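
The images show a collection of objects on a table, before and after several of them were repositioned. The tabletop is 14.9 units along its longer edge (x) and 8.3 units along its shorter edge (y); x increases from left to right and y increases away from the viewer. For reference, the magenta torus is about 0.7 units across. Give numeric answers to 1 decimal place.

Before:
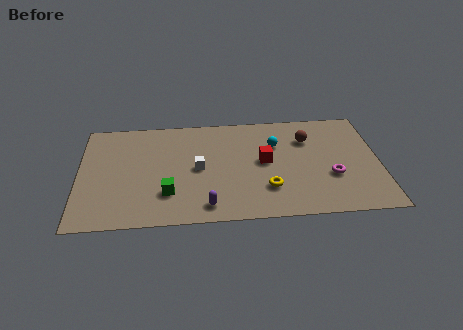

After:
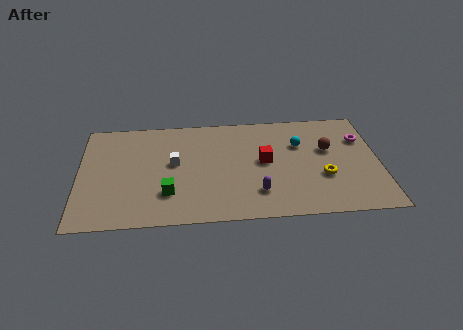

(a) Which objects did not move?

the red cube and the green cube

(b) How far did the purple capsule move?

2.6

The purple capsule moved from about (6.3, 1.2) to (8.8, 2.0), a distance of √(2.5² + 0.8²) ≈ 2.6.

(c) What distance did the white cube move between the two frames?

1.3

The white cube was near (5.9, 4.1) before and (4.7, 4.6) after, so it travelled √(1.2² + 0.5²) ≈ 1.3 units.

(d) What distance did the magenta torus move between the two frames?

3.2

The magenta torus was near (12.5, 3.0) before and (14.1, 5.8) after, so it travelled √(1.6² + 2.8²) ≈ 3.2 units.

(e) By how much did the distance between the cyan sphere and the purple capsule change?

-1.5

Before: roughly 5.7 units apart; after: 4.2. That's 1.5 units closer together.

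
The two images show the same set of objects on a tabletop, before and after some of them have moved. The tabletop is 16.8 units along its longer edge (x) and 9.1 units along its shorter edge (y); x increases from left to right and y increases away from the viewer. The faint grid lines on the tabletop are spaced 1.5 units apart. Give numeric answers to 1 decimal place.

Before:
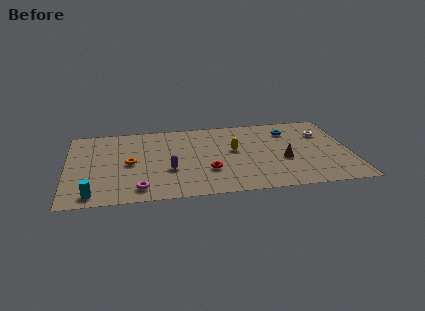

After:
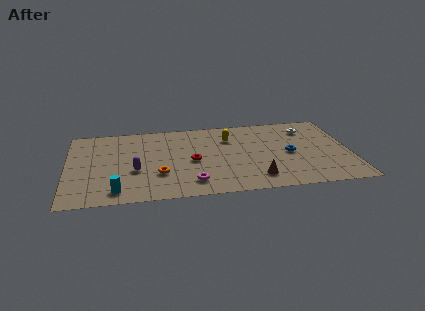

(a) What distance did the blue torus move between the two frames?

2.7

From (13.3, 7.0) to (13.2, 4.3), the blue torus covered √(0.1² + 2.7²) ≈ 2.7 units.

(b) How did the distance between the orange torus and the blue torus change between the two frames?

-2.0

Before: roughly 9.9 units apart; after: 7.9. That's 2.0 units closer together.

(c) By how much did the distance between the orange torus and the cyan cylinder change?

-1.0

The distance was about 4.0 in the first image and 3.0 in the second, so they moved 1.0 units closer together.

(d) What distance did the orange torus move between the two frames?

2.3

From (3.7, 4.4) to (5.4, 2.9), the orange torus covered √(1.7² + 1.5²) ≈ 2.3 units.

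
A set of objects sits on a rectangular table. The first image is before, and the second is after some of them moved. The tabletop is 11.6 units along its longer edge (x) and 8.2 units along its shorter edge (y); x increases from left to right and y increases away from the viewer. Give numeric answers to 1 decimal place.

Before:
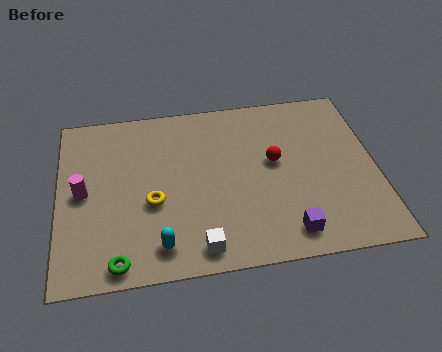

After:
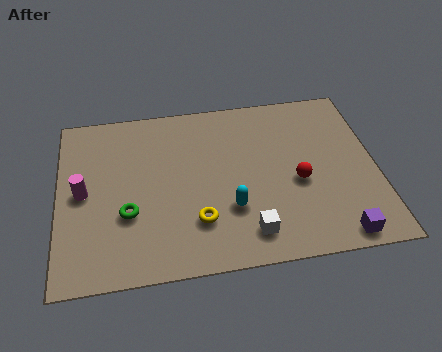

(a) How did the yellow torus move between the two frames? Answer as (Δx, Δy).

(1.6, -1.1)

The yellow torus started near (3.4, 3.3) and ended near (5.0, 2.2).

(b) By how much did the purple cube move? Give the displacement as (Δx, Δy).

(1.8, -0.4)

From the two frames, the purple cube sits at roughly (8.2, 1.2) before and (10.0, 0.8) after.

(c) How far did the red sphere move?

1.4

From (7.9, 4.6) to (8.7, 3.5), the red sphere covered √(0.8² + 1.1²) ≈ 1.4 units.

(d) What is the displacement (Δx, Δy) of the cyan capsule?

(2.6, 1.3)

The cyan capsule was at about (3.6, 1.3) and moved to about (6.2, 2.6).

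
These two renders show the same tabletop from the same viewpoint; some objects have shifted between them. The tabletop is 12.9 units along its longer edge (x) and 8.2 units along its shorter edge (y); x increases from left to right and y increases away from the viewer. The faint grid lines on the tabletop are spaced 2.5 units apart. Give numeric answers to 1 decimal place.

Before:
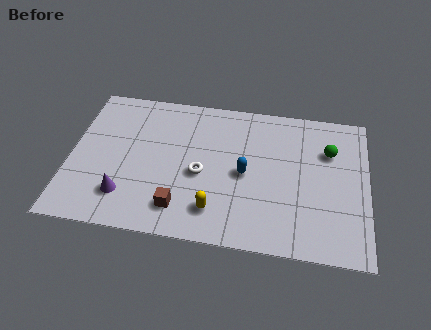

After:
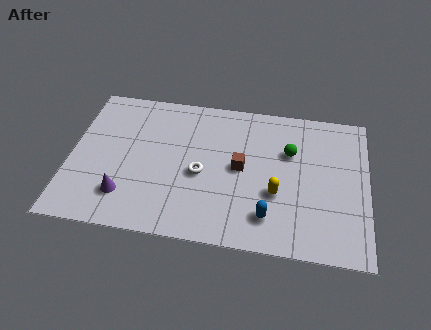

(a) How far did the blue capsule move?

2.5

The blue capsule moved from about (7.6, 3.9) to (8.7, 1.7), a distance of √(1.1² + 2.2²) ≈ 2.5.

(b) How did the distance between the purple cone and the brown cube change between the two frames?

+3.0

The distance was about 2.4 in the first image and 5.4 in the second, so they moved 3.0 units further apart.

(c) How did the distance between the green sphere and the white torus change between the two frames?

-1.7

They were about 5.9 units apart before and 4.2 after — 1.7 units closer together.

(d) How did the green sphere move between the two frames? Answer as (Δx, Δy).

(-1.7, -0.3)

The green sphere started near (11.2, 5.7) and ended near (9.5, 5.4).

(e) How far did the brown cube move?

3.6

From (4.9, 1.6) to (7.4, 4.2), the brown cube covered √(2.5² + 2.6²) ≈ 3.6 units.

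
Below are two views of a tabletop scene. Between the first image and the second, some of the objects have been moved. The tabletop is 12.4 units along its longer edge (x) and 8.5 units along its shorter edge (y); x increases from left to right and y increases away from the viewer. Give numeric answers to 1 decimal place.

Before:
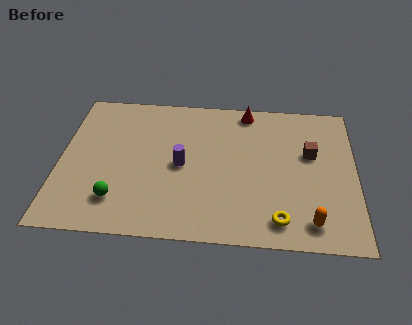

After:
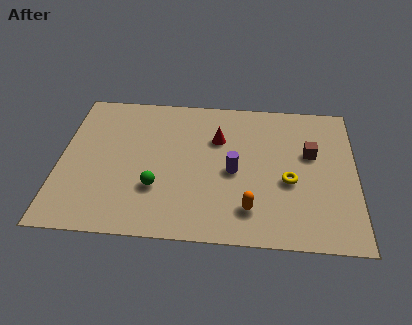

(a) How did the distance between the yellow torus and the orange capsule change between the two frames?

+1.0

Before: roughly 1.3 units apart; after: 2.3. That's 1.0 units further apart.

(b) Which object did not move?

the brown cube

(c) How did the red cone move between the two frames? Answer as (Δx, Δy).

(-1.2, -1.8)

The red cone started near (7.8, 7.6) and ended near (6.6, 5.8).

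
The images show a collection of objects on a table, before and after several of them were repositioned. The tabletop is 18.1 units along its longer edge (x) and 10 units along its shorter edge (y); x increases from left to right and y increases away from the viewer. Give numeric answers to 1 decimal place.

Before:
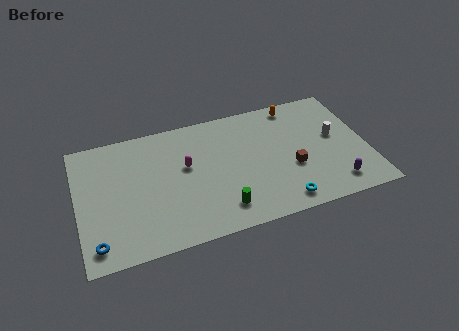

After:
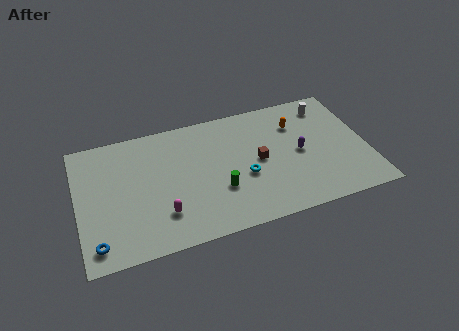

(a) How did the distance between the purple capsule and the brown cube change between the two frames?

-0.7

Before: roughly 3.3 units apart; after: 2.6. That's 0.7 units closer together.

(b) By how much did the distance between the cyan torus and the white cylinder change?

+1.4

They were about 5.7 units apart before and 7.1 after — 1.4 units further apart.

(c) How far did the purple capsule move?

3.7

The purple capsule was near (15.8, 1.7) before and (13.9, 4.9) after, so it travelled √(1.9² + 3.2²) ≈ 3.7 units.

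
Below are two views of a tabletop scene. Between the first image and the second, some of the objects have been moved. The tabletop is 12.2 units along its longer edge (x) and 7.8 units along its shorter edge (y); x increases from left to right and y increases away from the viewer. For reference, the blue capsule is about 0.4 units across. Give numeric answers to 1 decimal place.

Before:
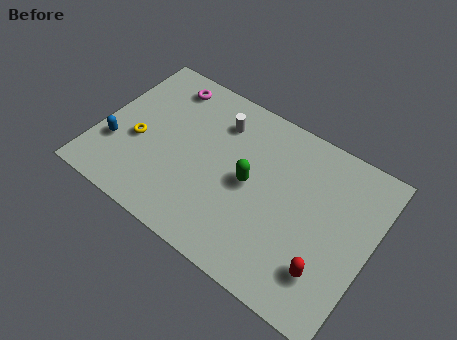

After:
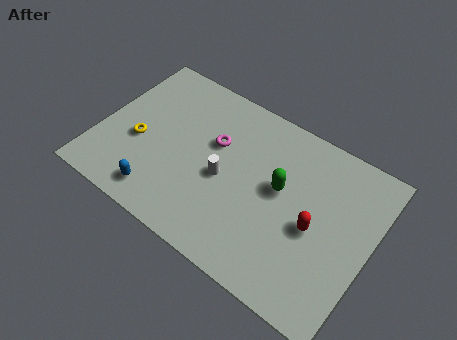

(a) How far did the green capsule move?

1.4

The green capsule moved from about (6.8, 3.9) to (8.1, 4.4), a distance of √(1.3² + 0.5²) ≈ 1.4.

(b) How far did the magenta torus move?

3.1

The magenta torus was near (2.4, 6.6) before and (5.0, 4.9) after, so it travelled √(2.6² + 1.7²) ≈ 3.1 units.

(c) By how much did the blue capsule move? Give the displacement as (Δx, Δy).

(2.3, -1.3)

From the two frames, the blue capsule sits at roughly (0.9, 2.5) before and (3.2, 1.2) after.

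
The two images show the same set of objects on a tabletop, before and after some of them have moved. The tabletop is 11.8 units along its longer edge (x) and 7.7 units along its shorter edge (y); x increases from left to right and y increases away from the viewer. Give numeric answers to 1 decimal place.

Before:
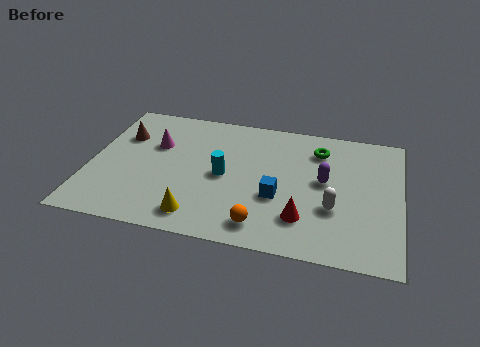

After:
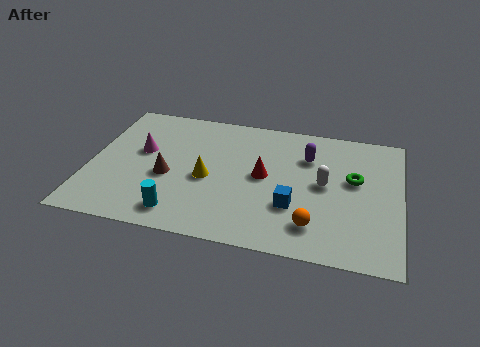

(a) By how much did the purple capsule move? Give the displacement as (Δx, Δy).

(-0.7, 1.3)

From the two frames, the purple capsule sits at roughly (8.9, 4.2) before and (8.2, 5.5) after.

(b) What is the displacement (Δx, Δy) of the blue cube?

(0.6, -0.4)

The blue cube started near (7.2, 2.9) and ended near (7.8, 2.5).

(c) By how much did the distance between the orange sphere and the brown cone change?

-1.1

The distance was about 6.9 in the first image and 5.8 in the second, so they moved 1.1 units closer together.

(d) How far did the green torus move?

2.1

The green torus was near (8.6, 6.0) before and (10.0, 4.5) after, so it travelled √(1.4² + 1.5²) ≈ 2.1 units.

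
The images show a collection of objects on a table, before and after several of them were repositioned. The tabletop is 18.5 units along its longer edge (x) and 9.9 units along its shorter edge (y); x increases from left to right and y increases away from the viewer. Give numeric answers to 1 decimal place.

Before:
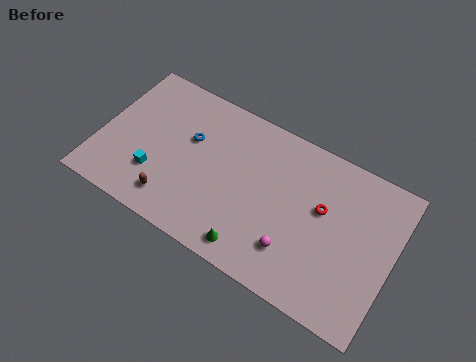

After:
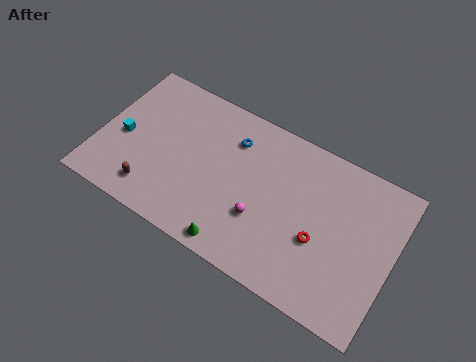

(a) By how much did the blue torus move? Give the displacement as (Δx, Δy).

(2.6, 1.3)

The blue torus was at about (5.5, 6.2) and moved to about (8.1, 7.5).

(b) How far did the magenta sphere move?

2.4

The magenta sphere was near (12.7, 2.5) before and (10.5, 3.4) after, so it travelled √(2.2² + 0.9²) ≈ 2.4 units.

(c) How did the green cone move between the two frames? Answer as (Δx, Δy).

(-1.0, -0.3)

From the two frames, the green cone sits at roughly (10.3, 1.3) before and (9.3, 1.0) after.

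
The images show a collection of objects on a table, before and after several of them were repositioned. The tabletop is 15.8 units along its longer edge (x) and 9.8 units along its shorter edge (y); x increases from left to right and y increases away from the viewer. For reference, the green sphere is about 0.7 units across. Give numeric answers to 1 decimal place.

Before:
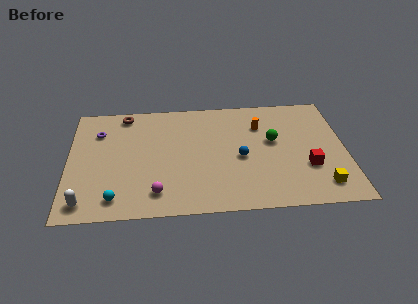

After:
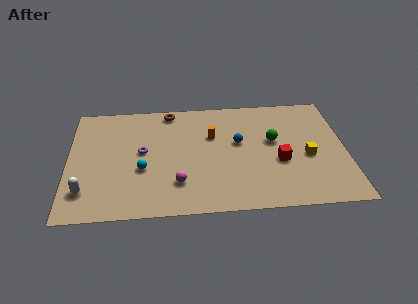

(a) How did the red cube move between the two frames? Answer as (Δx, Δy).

(-1.6, 0.6)

The red cube started near (13.6, 3.3) and ended near (12.0, 3.9).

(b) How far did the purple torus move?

3.1

From (1.7, 7.2) to (4.2, 5.3), the purple torus covered √(2.5² + 1.9²) ≈ 3.1 units.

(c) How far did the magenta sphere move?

1.4

From (5.0, 1.8) to (6.2, 2.5), the magenta sphere covered √(1.2² + 0.7²) ≈ 1.4 units.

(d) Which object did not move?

the green sphere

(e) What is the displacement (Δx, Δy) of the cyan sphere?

(1.5, 2.3)

The cyan sphere was at about (2.7, 1.5) and moved to about (4.2, 3.8).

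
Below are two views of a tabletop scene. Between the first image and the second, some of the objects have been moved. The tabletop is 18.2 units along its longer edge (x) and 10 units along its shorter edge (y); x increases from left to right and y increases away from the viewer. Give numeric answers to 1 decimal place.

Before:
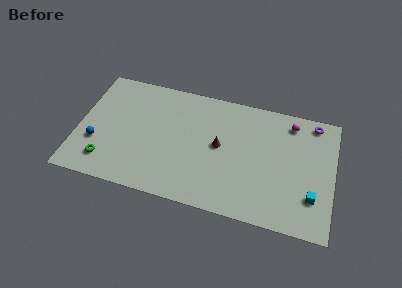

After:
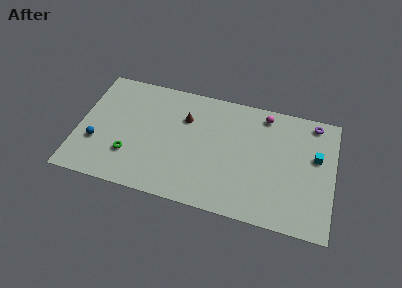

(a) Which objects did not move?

the purple torus and the blue sphere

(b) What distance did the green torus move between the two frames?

1.8

The green torus was near (2.2, 2.0) before and (3.8, 2.9) after, so it travelled √(1.6² + 0.9²) ≈ 1.8 units.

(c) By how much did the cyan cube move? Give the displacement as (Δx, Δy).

(0.1, 3.3)

The cyan cube was at about (16.8, 2.8) and moved to about (16.9, 6.1).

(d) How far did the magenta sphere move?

1.9

From (15.0, 8.5) to (13.1, 8.7), the magenta sphere covered √(1.9² + 0.2²) ≈ 1.9 units.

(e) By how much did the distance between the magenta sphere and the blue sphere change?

-1.7

Before: roughly 14.5 units apart; after: 12.8. That's 1.7 units closer together.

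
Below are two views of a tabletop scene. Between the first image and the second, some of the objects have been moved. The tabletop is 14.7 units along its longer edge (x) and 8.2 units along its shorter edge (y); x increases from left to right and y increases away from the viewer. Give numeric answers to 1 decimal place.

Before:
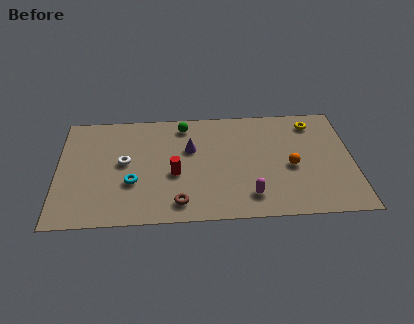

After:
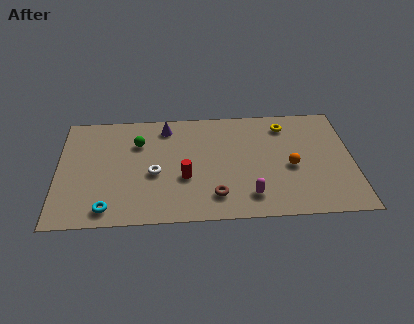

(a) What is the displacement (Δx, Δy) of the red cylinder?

(0.5, -0.3)

The red cylinder started near (5.8, 3.4) and ended near (6.3, 3.1).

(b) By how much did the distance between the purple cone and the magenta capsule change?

+2.1

They were about 4.6 units apart before and 6.7 after — 2.1 units further apart.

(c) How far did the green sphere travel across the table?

2.6

The green sphere moved from about (6.3, 7.0) to (4.0, 5.8), a distance of √(2.3² + 1.2²) ≈ 2.6.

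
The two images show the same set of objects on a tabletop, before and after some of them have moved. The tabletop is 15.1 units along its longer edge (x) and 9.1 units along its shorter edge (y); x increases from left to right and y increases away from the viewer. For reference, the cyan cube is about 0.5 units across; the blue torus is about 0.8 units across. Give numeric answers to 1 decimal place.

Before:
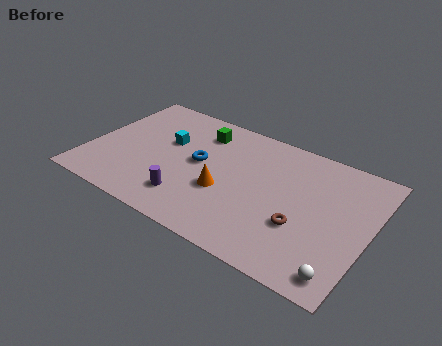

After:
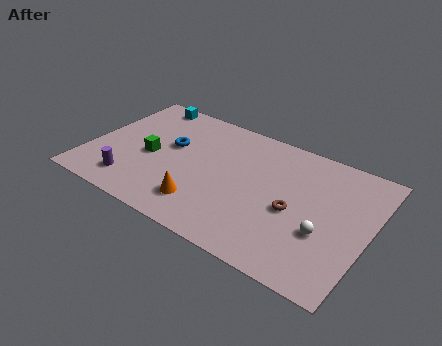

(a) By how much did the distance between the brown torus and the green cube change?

+0.6

The distance was about 7.3 in the first image and 7.9 in the second, so they moved 0.6 units further apart.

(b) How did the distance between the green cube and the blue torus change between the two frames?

-0.7

They were about 2.3 units apart before and 1.6 after — 0.7 units closer together.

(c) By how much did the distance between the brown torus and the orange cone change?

+0.8

They were about 4.2 units apart before and 5.0 after — 0.8 units further apart.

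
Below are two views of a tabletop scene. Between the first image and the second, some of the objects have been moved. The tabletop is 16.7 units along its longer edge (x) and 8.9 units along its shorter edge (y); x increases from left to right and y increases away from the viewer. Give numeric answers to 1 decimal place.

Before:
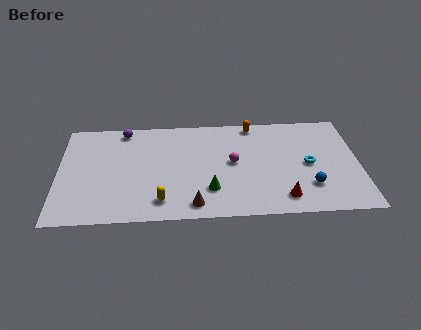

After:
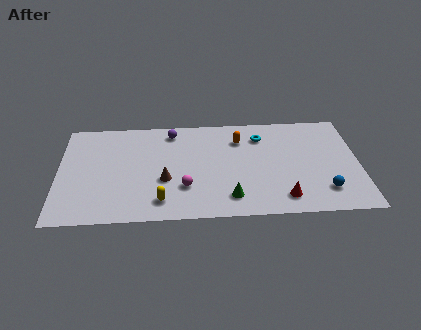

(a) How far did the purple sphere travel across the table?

2.7

From (3.6, 7.9) to (6.3, 7.6), the purple sphere covered √(2.7² + 0.3²) ≈ 2.7 units.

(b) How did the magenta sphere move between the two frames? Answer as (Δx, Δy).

(-2.7, -2.0)

From the two frames, the magenta sphere sits at roughly (9.7, 4.7) before and (7.0, 2.7) after.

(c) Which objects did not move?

the red cone and the yellow capsule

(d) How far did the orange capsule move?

1.5

The orange capsule moved from about (10.9, 8.0) to (10.1, 6.7), a distance of √(0.8² + 1.3²) ≈ 1.5.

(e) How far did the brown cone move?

2.7

From (7.5, 1.2) to (5.9, 3.4), the brown cone covered √(1.6² + 2.2²) ≈ 2.7 units.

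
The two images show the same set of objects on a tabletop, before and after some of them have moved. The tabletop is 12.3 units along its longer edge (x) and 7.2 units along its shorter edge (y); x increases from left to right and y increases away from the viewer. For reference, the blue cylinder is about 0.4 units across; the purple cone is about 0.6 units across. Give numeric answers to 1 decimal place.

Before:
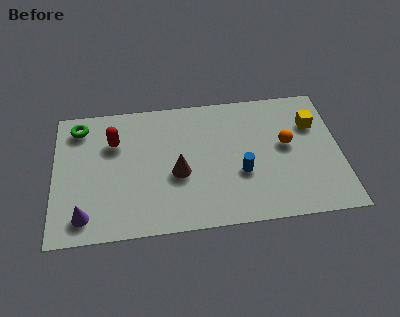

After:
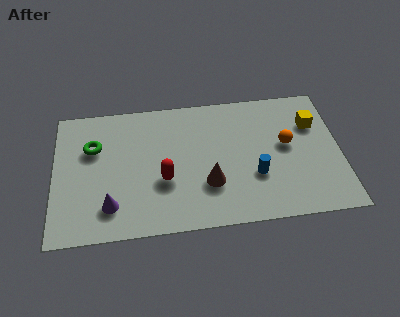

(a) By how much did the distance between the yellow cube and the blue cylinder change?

-0.3

The distance was about 3.9 in the first image and 3.6 in the second, so they moved 0.3 units closer together.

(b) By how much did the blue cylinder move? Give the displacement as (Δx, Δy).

(0.6, -0.2)

From the two frames, the blue cylinder sits at roughly (8.0, 2.7) before and (8.6, 2.5) after.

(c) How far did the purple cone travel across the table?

1.2

From (1.3, 1.2) to (2.4, 1.6), the purple cone covered √(1.1² + 0.4²) ≈ 1.2 units.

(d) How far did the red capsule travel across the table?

3.1

The red capsule was near (2.6, 5.0) before and (4.7, 2.7) after, so it travelled √(2.1² + 2.3²) ≈ 3.1 units.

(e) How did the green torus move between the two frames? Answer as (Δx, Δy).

(0.6, -1.2)

The green torus started near (1.1, 6.0) and ended near (1.7, 4.8).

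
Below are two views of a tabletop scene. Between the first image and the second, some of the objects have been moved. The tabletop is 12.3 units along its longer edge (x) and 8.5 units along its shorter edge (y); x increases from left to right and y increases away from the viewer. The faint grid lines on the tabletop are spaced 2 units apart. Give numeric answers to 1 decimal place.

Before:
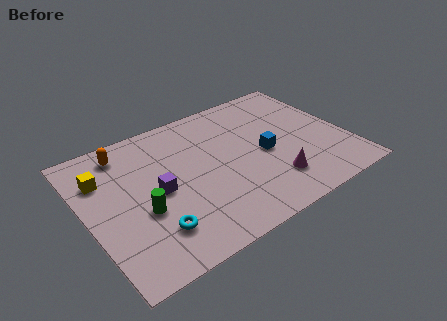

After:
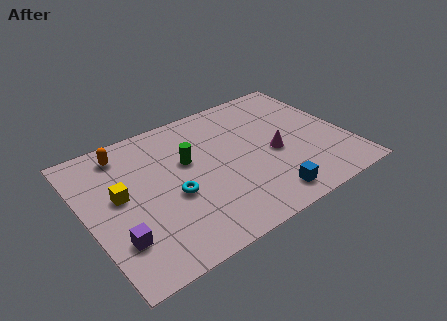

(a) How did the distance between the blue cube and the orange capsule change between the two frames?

+1.3

The distance was about 7.0 in the first image and 8.3 in the second, so they moved 1.3 units further apart.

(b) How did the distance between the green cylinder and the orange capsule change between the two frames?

-0.5

Before: roughly 3.9 units apart; after: 3.4. That's 0.5 units closer together.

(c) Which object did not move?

the orange capsule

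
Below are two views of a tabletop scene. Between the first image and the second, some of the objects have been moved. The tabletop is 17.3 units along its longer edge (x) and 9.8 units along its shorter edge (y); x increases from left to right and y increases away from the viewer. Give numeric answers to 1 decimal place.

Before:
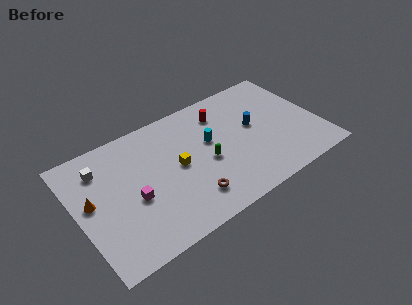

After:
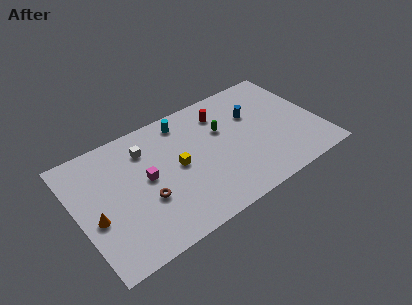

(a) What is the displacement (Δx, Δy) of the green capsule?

(1.5, 2.0)

From the two frames, the green capsule sits at roughly (9.1, 4.3) before and (10.6, 6.3) after.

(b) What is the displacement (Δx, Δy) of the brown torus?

(-2.9, 1.5)

The brown torus was at about (7.5, 2.1) and moved to about (4.6, 3.6).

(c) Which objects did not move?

the red cylinder and the yellow cube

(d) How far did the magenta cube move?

1.6

The magenta cube moved from about (3.8, 4.1) to (4.9, 5.2), a distance of √(1.1² + 1.1²) ≈ 1.6.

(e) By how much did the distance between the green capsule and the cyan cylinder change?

+1.7

They were about 1.6 units apart before and 3.3 after — 1.7 units further apart.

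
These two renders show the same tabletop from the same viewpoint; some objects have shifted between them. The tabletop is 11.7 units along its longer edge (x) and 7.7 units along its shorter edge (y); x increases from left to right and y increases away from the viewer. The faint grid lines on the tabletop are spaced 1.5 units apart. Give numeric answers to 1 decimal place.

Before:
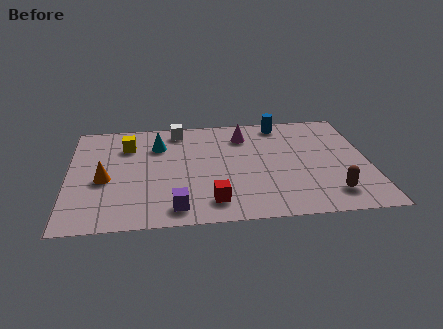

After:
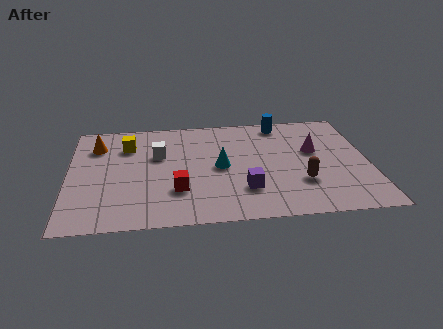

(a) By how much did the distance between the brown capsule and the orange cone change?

-0.3

The distance was about 8.9 in the first image and 8.6 in the second, so they moved 0.3 units closer together.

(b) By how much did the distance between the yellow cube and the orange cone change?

-1.4

They were about 2.6 units apart before and 1.2 after — 1.4 units closer together.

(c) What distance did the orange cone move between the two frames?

2.5

The orange cone moved from about (1.4, 3.3) to (1.1, 5.8), a distance of √(0.3² + 2.5²) ≈ 2.5.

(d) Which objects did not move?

the yellow cube and the blue cylinder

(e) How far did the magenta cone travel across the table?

3.0

The magenta cone was near (6.9, 6.0) before and (9.6, 4.6) after, so it travelled √(2.7² + 1.4²) ≈ 3.0 units.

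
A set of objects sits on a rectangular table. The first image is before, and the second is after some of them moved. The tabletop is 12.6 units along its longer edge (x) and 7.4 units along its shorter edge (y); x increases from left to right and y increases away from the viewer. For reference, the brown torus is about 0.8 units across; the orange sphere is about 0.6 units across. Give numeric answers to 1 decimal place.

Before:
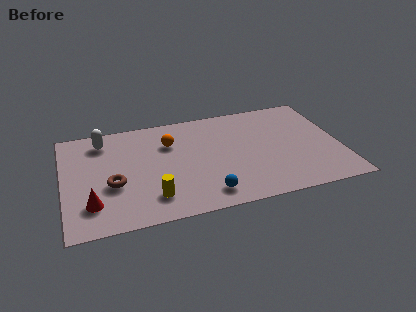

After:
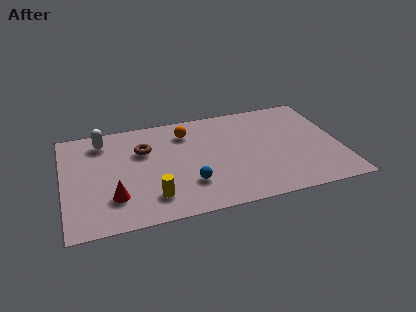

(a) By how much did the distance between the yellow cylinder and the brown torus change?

+1.3

The distance was about 2.1 in the first image and 3.4 in the second, so they moved 1.3 units further apart.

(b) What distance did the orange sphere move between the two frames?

1.0

The orange sphere moved from about (4.9, 5.2) to (5.7, 5.8), a distance of √(0.8² + 0.6²) ≈ 1.0.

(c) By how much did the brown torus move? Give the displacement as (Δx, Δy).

(1.5, 2.1)

The brown torus was at about (2.2, 2.9) and moved to about (3.7, 5.0).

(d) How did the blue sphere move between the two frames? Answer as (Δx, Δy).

(-0.7, 0.9)

The blue sphere was at about (6.3, 1.2) and moved to about (5.6, 2.1).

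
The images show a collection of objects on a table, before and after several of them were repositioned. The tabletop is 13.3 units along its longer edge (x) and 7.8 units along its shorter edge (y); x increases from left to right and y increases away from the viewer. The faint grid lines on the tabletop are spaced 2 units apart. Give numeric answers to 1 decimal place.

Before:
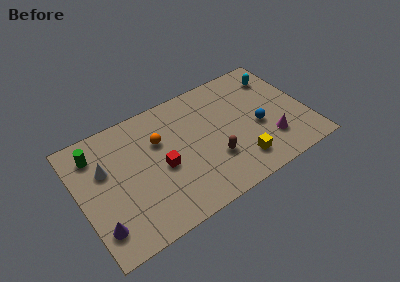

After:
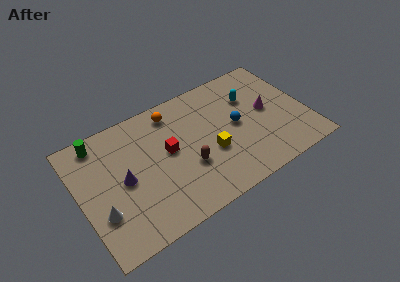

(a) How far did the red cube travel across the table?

0.9

The red cube was near (4.7, 3.5) before and (5.2, 4.3) after, so it travelled √(0.5² + 0.8²) ≈ 0.9 units.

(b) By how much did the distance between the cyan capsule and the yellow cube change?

-1.7

The distance was about 5.4 in the first image and 3.7 in the second, so they moved 1.7 units closer together.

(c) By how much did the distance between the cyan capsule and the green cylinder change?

-1.9

The distance was about 10.8 in the first image and 8.9 in the second, so they moved 1.9 units closer together.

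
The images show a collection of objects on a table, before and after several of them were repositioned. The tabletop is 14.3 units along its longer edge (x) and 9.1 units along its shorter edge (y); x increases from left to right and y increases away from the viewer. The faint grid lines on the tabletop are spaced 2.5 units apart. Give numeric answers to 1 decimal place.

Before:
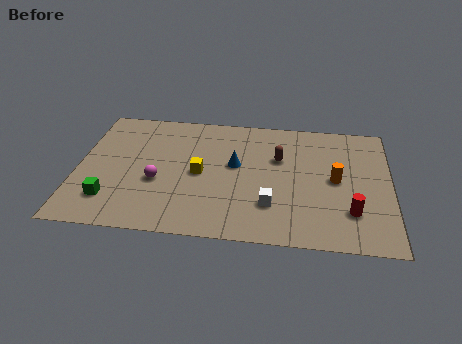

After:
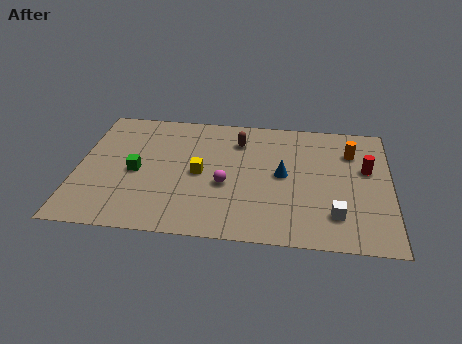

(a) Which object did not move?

the yellow cube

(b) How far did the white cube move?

2.9

The white cube moved from about (8.9, 2.5) to (11.8, 2.1), a distance of √(2.9² + 0.4²) ≈ 2.9.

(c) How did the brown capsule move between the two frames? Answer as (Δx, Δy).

(-1.9, 1.1)

From the two frames, the brown capsule sits at roughly (9.2, 5.9) before and (7.3, 7.0) after.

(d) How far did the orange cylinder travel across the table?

2.2

The orange cylinder was near (11.8, 4.6) before and (12.5, 6.7) after, so it travelled √(0.7² + 2.1²) ≈ 2.2 units.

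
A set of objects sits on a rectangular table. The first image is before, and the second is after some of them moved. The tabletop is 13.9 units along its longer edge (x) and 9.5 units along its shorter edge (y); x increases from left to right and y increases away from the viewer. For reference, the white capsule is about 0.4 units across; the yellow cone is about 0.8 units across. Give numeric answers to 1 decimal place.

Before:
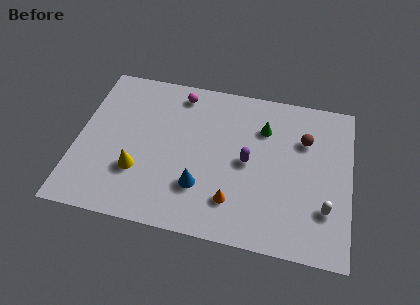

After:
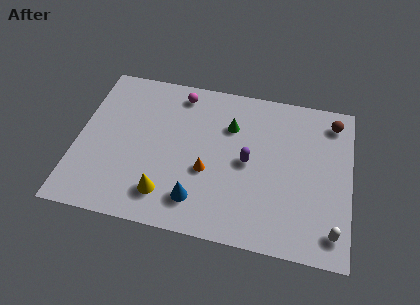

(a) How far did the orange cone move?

2.1

The orange cone moved from about (8.1, 2.2) to (6.7, 3.7), a distance of √(1.4² + 1.5²) ≈ 2.1.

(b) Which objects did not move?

the magenta sphere and the purple capsule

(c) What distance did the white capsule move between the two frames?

1.3

From (12.7, 2.7) to (13.1, 1.5), the white capsule covered √(0.4² + 1.2²) ≈ 1.3 units.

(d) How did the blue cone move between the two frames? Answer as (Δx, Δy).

(-0.1, -0.8)

From the two frames, the blue cone sits at roughly (6.4, 2.7) before and (6.3, 1.9) after.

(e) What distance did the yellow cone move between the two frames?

1.9

From (3.2, 3.0) to (4.7, 1.9), the yellow cone covered √(1.5² + 1.1²) ≈ 1.9 units.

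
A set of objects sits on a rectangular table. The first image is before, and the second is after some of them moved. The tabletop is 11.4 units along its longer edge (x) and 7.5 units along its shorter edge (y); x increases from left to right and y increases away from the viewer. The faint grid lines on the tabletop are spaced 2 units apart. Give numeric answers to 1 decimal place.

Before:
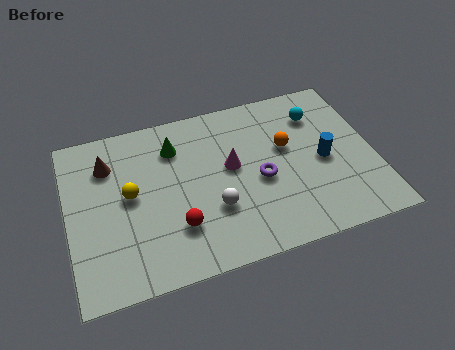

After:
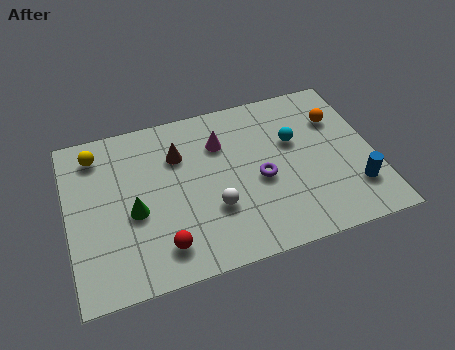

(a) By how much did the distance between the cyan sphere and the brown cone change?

-3.6

Before: roughly 7.9 units apart; after: 4.3. That's 3.6 units closer together.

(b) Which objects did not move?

the white sphere and the purple torus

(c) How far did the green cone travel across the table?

3.0

The green cone moved from about (4.1, 5.7) to (2.4, 3.2), a distance of √(1.7² + 2.5²) ≈ 3.0.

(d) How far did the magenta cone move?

1.2

From (6.1, 4.2) to (5.8, 5.4), the magenta cone covered √(0.3² + 1.2²) ≈ 1.2 units.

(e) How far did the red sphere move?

0.9

The red sphere moved from about (3.9, 2.1) to (3.3, 1.4), a distance of √(0.6² + 0.7²) ≈ 0.9.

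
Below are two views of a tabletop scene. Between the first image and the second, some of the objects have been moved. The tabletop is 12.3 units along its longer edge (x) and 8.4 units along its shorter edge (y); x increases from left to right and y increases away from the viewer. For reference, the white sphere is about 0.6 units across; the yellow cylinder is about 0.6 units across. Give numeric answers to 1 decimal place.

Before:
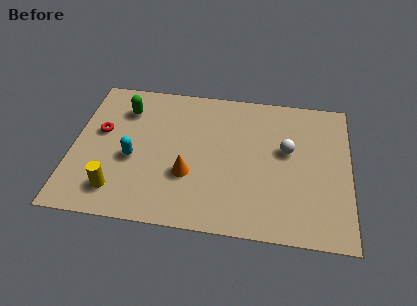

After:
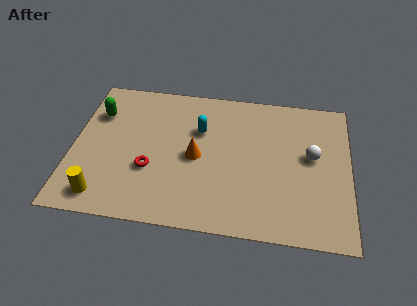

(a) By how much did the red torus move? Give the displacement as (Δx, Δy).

(2.3, -1.9)

From the two frames, the red torus sits at roughly (1.2, 4.9) before and (3.5, 3.0) after.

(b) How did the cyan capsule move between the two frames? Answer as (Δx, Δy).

(2.9, 2.1)

The cyan capsule started near (2.7, 3.5) and ended near (5.6, 5.6).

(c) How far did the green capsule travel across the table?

1.3

The green capsule moved from about (2.2, 6.4) to (1.0, 6.0), a distance of √(1.2² + 0.4²) ≈ 1.3.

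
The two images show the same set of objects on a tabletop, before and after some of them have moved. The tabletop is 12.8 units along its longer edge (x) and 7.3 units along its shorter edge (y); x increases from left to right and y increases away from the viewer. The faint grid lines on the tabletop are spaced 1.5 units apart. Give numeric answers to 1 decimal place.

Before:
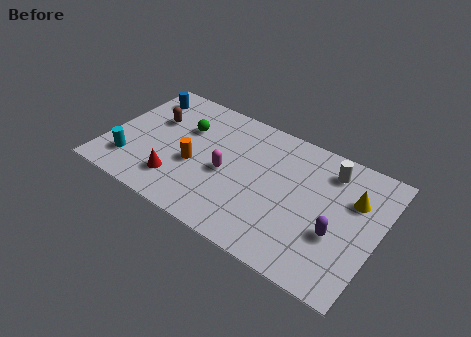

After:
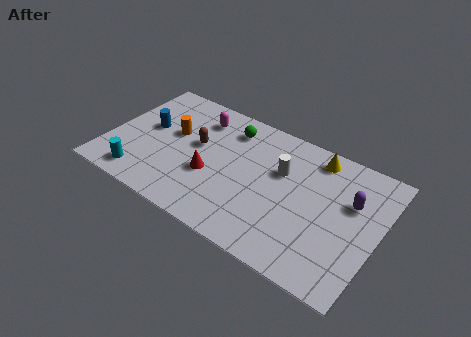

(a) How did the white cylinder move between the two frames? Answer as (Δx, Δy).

(-2.1, -1.2)

The white cylinder started near (10.2, 5.9) and ended near (8.1, 4.7).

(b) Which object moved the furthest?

the magenta capsule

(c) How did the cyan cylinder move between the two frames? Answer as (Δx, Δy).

(0.6, -0.6)

The cyan cylinder was at about (1.3, 1.7) and moved to about (1.9, 1.1).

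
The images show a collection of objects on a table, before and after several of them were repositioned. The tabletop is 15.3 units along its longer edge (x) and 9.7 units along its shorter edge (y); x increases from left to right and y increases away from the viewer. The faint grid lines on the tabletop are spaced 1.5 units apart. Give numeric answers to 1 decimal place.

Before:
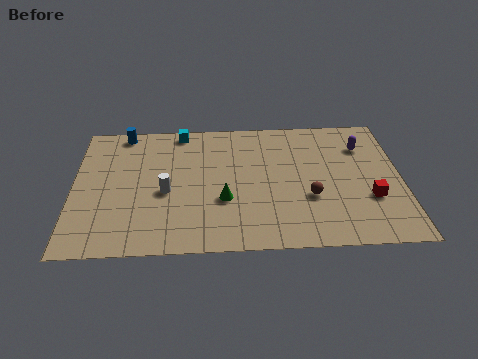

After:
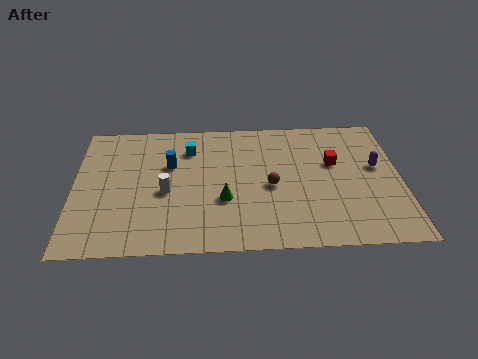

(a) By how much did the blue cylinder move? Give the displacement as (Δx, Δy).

(2.2, -2.6)

From the two frames, the blue cylinder sits at roughly (2.3, 8.8) before and (4.5, 6.2) after.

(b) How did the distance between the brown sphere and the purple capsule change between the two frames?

+0.6

Before: roughly 4.5 units apart; after: 5.1. That's 0.6 units further apart.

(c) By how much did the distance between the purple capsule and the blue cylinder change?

-1.7

They were about 11.4 units apart before and 9.7 after — 1.7 units closer together.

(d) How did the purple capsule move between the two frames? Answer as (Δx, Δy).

(0.6, -1.6)

The purple capsule was at about (13.6, 7.2) and moved to about (14.2, 5.6).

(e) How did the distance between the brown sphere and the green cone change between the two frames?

-1.6

The distance was about 4.0 in the first image and 2.4 in the second, so they moved 1.6 units closer together.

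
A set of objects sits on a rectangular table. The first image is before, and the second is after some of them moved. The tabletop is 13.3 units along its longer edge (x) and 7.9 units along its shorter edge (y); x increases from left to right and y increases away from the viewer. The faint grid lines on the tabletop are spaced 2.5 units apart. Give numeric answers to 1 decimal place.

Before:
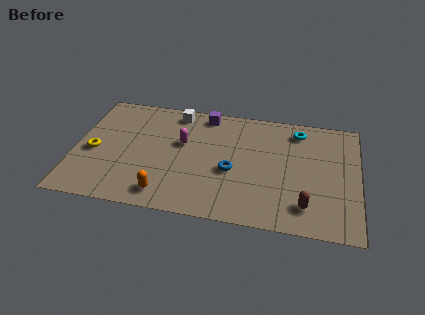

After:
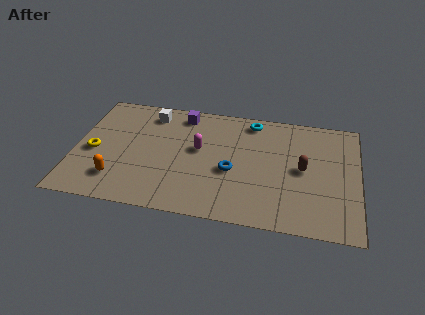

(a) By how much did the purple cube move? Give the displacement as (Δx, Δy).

(-1.1, -0.2)

The purple cube was at about (6.0, 7.0) and moved to about (4.9, 6.8).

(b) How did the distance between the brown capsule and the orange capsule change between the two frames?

+2.4

Before: roughly 6.5 units apart; after: 8.9. That's 2.4 units further apart.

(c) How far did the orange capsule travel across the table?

2.4

From (4.4, 1.2) to (2.1, 1.8), the orange capsule covered √(2.3² + 0.6²) ≈ 2.4 units.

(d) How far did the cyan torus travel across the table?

2.2

The cyan torus moved from about (10.4, 6.6) to (8.2, 6.9), a distance of √(2.2² + 0.3²) ≈ 2.2.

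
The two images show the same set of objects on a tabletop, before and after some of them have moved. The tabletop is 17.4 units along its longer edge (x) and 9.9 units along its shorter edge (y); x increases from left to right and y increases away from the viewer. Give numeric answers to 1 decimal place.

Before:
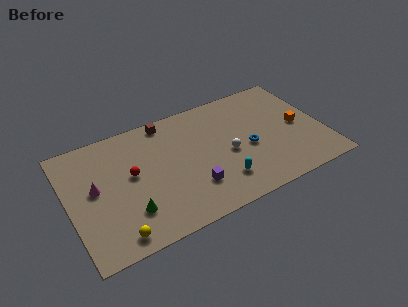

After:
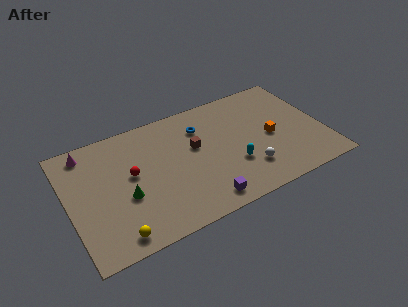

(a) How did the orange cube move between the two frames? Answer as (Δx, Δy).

(-2.0, -0.2)

The orange cube started near (15.8, 4.8) and ended near (13.8, 4.6).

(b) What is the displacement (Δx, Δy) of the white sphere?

(1.1, -1.9)

The white sphere was at about (10.8, 4.4) and moved to about (11.9, 2.5).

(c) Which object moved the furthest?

the blue torus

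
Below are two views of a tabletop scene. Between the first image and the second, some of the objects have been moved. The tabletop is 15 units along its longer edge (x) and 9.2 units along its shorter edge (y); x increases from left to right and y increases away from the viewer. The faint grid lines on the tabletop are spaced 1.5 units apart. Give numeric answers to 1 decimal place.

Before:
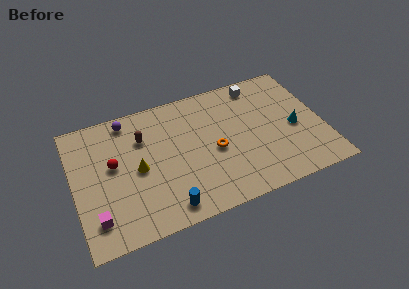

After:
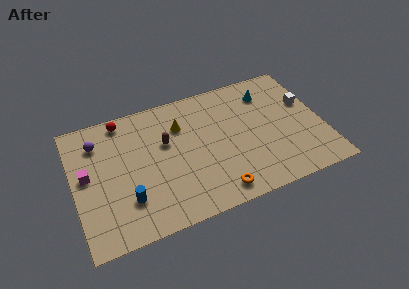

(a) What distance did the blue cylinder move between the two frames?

2.6

The blue cylinder moved from about (5.2, 1.2) to (3.0, 2.5), a distance of √(2.2² + 1.3²) ≈ 2.6.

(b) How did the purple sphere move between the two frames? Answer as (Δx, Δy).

(-1.9, -1.0)

The purple sphere started near (3.5, 8.1) and ended near (1.6, 7.1).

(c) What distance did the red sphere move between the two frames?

3.1

From (2.4, 5.2) to (3.2, 8.2), the red sphere covered √(0.8² + 3.0²) ≈ 3.1 units.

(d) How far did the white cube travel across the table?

3.5

The white cube was near (11.5, 8.0) before and (14.2, 5.7) after, so it travelled √(2.7² + 2.3²) ≈ 3.5 units.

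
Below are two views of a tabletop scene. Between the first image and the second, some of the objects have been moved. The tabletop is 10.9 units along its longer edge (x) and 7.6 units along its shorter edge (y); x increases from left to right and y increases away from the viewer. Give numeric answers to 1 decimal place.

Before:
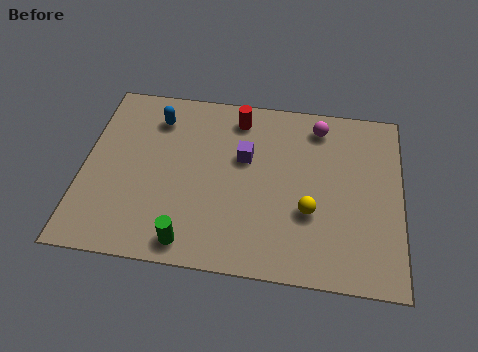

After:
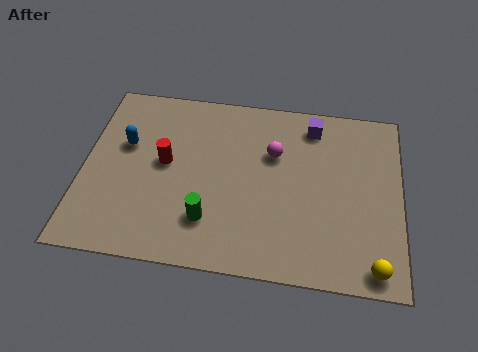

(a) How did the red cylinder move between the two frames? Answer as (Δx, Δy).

(-2.4, -2.3)

The red cylinder was at about (5.2, 6.4) and moved to about (2.8, 4.1).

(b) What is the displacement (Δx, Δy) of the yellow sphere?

(2.2, -1.9)

From the two frames, the yellow sphere sits at roughly (7.8, 2.7) before and (10.0, 0.8) after.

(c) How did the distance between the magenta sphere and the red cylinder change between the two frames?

+1.0

The distance was about 2.8 in the first image and 3.8 in the second, so they moved 1.0 units further apart.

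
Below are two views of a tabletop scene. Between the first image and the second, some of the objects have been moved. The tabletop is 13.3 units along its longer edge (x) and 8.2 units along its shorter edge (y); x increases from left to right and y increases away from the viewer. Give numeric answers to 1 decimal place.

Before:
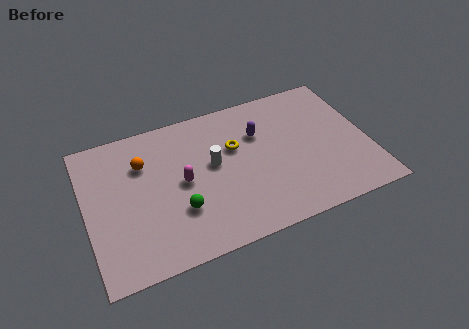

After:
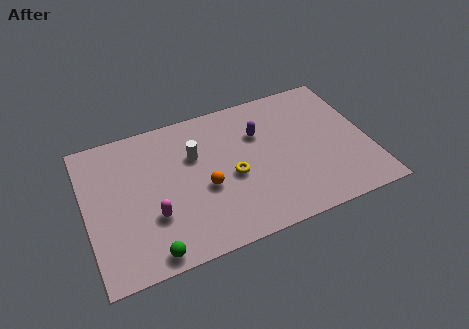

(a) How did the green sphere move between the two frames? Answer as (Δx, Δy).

(-1.5, -1.8)

The green sphere was at about (4.2, 2.6) and moved to about (2.7, 0.8).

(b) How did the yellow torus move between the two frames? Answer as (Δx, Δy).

(-0.3, -1.6)

The yellow torus was at about (7.1, 5.2) and moved to about (6.8, 3.6).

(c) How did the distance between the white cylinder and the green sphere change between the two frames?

+2.5

The distance was about 2.7 in the first image and 5.2 in the second, so they moved 2.5 units further apart.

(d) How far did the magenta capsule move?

2.1

From (4.5, 4.1) to (3.0, 2.7), the magenta capsule covered √(1.5² + 1.4²) ≈ 2.1 units.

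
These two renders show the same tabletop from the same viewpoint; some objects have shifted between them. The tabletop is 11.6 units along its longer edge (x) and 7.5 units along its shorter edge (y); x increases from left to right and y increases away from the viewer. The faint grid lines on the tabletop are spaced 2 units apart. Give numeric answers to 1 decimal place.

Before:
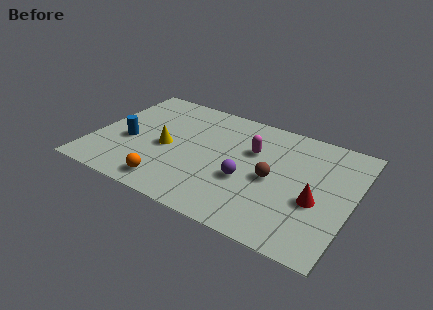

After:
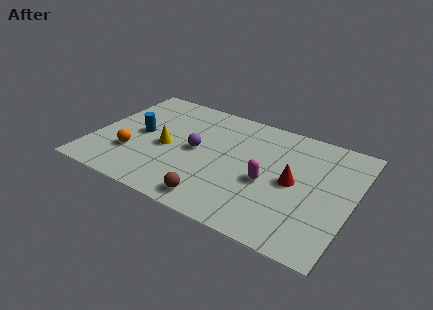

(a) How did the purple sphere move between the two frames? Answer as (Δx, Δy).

(-2.4, 0.9)

The purple sphere started near (7.0, 2.9) and ended near (4.6, 3.8).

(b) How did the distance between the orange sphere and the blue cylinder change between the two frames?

-1.5

Before: roughly 3.0 units apart; after: 1.5. That's 1.5 units closer together.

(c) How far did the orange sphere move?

2.2

The orange sphere was near (3.8, 1.1) before and (1.9, 2.3) after, so it travelled √(1.9² + 1.2²) ≈ 2.2 units.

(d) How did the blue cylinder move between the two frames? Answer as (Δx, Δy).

(0.4, 0.7)

The blue cylinder started near (1.6, 3.1) and ended near (2.0, 3.8).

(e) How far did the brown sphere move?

3.3

From (8.1, 3.5) to (5.9, 1.0), the brown sphere covered √(2.2² + 2.5²) ≈ 3.3 units.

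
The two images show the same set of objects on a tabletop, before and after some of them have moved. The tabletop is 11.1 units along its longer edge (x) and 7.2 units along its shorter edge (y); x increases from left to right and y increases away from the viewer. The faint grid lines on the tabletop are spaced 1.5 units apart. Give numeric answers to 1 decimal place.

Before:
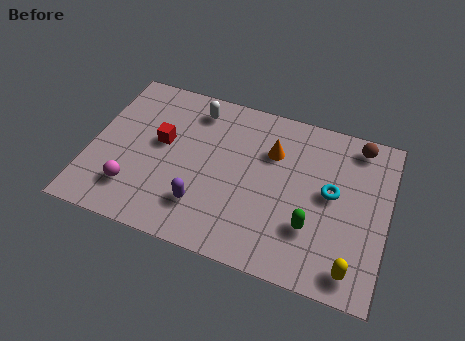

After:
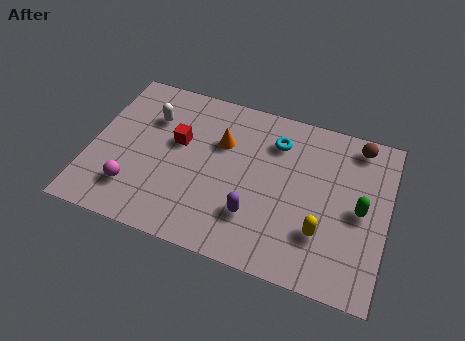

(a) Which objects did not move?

the brown sphere and the magenta sphere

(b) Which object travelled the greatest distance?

the cyan torus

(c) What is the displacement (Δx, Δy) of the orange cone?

(-1.9, -0.2)

From the two frames, the orange cone sits at roughly (6.7, 5.0) before and (4.8, 4.8) after.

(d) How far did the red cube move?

0.6

The red cube was near (2.6, 4.1) before and (3.2, 4.3) after, so it travelled √(0.6² + 0.2²) ≈ 0.6 units.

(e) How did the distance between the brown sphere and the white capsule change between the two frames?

+1.7

The distance was about 6.1 in the first image and 7.8 in the second, so they moved 1.7 units further apart.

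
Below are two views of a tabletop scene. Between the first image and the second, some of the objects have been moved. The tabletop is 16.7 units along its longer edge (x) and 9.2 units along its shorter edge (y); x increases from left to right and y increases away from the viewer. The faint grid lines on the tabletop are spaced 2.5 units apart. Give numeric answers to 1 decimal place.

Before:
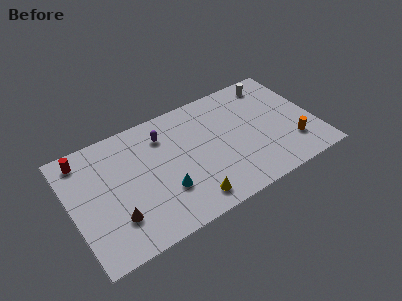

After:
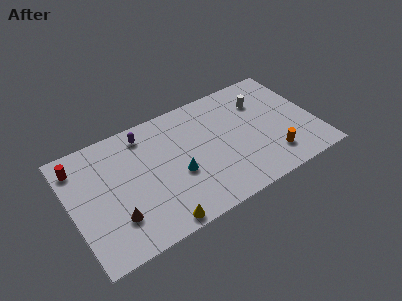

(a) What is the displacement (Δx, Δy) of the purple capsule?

(-1.2, 0.7)

The purple capsule was at about (6.6, 7.1) and moved to about (5.4, 7.8).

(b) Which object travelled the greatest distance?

the yellow cone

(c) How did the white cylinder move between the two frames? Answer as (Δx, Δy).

(-1.0, -1.2)

From the two frames, the white cylinder sits at roughly (14.4, 7.9) before and (13.4, 6.7) after.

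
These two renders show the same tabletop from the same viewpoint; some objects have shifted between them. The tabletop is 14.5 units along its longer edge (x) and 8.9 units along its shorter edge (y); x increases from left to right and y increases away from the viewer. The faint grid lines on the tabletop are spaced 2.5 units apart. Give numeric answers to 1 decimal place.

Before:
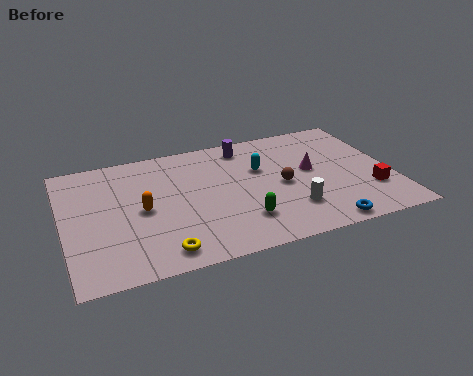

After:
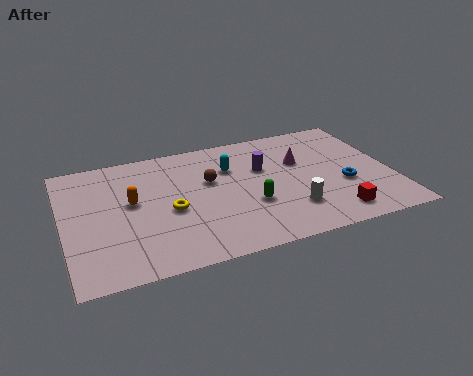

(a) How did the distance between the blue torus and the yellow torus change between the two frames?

+0.7

They were about 7.0 units apart before and 7.7 after — 0.7 units further apart.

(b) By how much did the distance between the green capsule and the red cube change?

-1.9

Before: roughly 5.8 units apart; after: 3.9. That's 1.9 units closer together.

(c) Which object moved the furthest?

the brown sphere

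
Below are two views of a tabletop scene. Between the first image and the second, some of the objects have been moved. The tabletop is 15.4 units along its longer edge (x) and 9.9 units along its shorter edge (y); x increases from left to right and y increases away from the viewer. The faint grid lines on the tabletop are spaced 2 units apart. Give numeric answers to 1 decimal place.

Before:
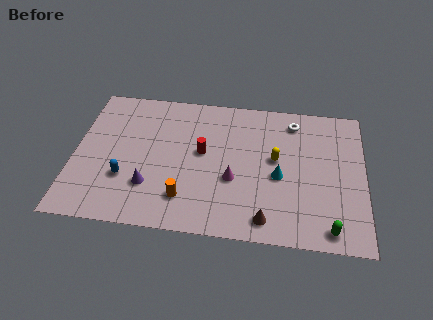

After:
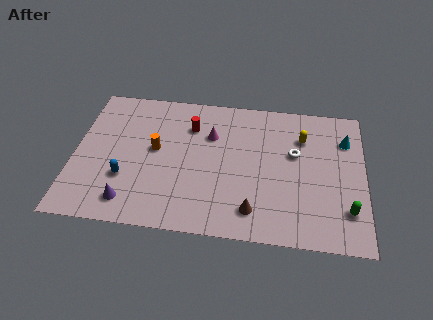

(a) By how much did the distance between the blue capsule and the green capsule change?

+0.7

The distance was about 11.0 in the first image and 11.7 in the second, so they moved 0.7 units further apart.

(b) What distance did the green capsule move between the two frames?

1.6

The green capsule moved from about (13.6, 1.1) to (14.5, 2.4), a distance of √(0.9² + 1.3²) ≈ 1.6.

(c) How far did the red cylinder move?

1.9

From (6.8, 5.5) to (6.1, 7.3), the red cylinder covered √(0.7² + 1.8²) ≈ 1.9 units.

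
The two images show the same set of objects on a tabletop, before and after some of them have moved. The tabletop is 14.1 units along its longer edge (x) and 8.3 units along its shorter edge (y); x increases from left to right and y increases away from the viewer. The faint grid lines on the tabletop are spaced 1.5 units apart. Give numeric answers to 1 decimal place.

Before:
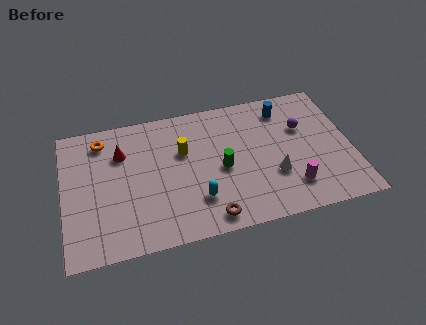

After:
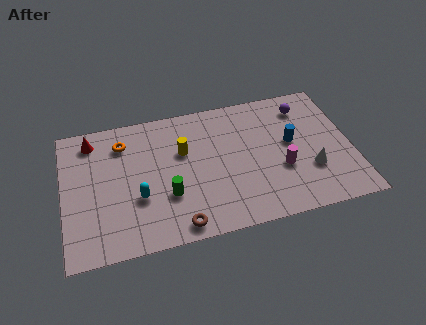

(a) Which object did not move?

the yellow cylinder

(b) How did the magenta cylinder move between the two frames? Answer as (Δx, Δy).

(-0.4, 1.2)

The magenta cylinder was at about (11.0, 1.9) and moved to about (10.6, 3.1).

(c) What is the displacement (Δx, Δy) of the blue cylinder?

(0.2, -2.2)

The blue cylinder started near (11.0, 6.8) and ended near (11.2, 4.6).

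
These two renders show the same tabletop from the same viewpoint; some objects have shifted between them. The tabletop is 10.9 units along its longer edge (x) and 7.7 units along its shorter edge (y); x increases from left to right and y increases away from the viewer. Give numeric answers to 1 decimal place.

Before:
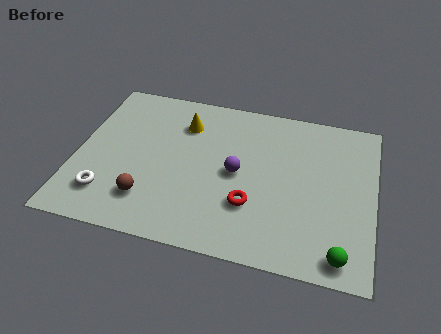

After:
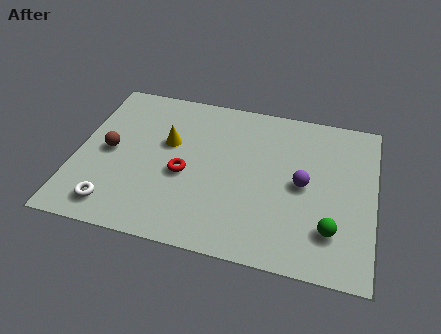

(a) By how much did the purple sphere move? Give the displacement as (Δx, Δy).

(2.4, 0.0)

From the two frames, the purple sphere sits at roughly (5.9, 3.8) before and (8.3, 3.8) after.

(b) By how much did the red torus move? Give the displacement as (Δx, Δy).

(-2.5, 0.9)

The red torus started near (6.5, 2.4) and ended near (4.0, 3.3).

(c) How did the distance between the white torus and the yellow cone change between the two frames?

-0.9

They were about 4.8 units apart before and 3.9 after — 0.9 units closer together.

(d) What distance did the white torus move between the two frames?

0.6

The white torus moved from about (1.3, 1.7) to (1.6, 1.2), a distance of √(0.3² + 0.5²) ≈ 0.6.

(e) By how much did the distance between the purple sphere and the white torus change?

+2.1

The distance was about 5.1 in the first image and 7.2 in the second, so they moved 2.1 units further apart.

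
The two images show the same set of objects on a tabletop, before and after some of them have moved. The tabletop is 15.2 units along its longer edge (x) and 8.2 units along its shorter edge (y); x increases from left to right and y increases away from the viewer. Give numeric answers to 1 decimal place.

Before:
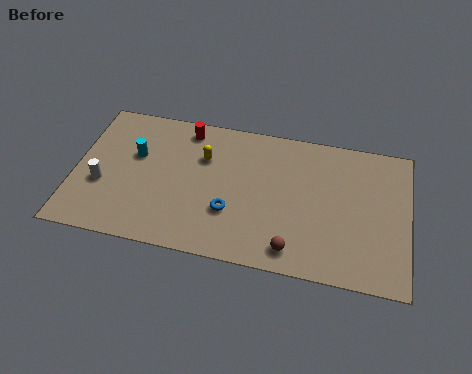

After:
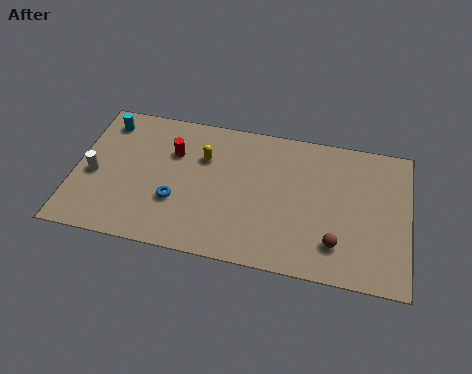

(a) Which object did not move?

the yellow capsule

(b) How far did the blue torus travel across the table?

2.5

The blue torus moved from about (7.2, 2.7) to (4.7, 2.8), a distance of √(2.5² + 0.1²) ≈ 2.5.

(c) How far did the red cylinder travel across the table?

1.6

From (4.9, 7.1) to (4.4, 5.6), the red cylinder covered √(0.5² + 1.5²) ≈ 1.6 units.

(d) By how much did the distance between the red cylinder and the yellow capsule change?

-0.3

Before: roughly 1.7 units apart; after: 1.4. That's 0.3 units closer together.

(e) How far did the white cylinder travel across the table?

0.6

From (1.3, 3.1) to (0.9, 3.6), the white cylinder covered √(0.4² + 0.5²) ≈ 0.6 units.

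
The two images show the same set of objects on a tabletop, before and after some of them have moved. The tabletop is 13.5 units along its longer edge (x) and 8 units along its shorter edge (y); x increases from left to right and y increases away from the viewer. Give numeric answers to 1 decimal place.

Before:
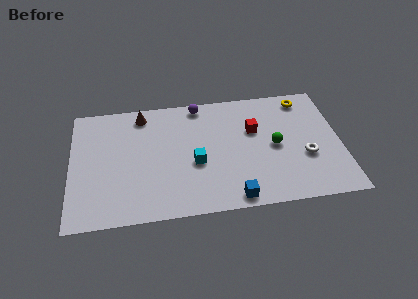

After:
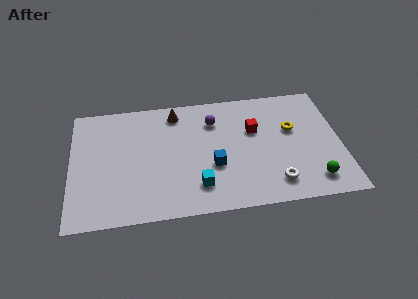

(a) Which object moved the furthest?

the green sphere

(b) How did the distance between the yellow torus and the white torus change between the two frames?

-0.4

The distance was about 3.9 in the first image and 3.5 in the second, so they moved 0.4 units closer together.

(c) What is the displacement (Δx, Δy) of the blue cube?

(-0.9, 2.2)

The blue cube started near (8.0, 0.8) and ended near (7.1, 3.0).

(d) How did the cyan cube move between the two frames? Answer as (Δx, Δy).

(0.1, -1.5)

From the two frames, the cyan cube sits at roughly (6.2, 3.3) before and (6.3, 1.8) after.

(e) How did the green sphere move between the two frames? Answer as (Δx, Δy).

(1.8, -2.5)

From the two frames, the green sphere sits at roughly (10.2, 3.9) before and (12.0, 1.4) after.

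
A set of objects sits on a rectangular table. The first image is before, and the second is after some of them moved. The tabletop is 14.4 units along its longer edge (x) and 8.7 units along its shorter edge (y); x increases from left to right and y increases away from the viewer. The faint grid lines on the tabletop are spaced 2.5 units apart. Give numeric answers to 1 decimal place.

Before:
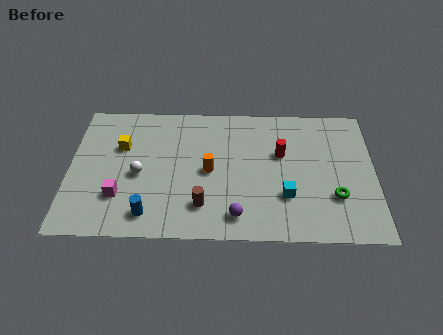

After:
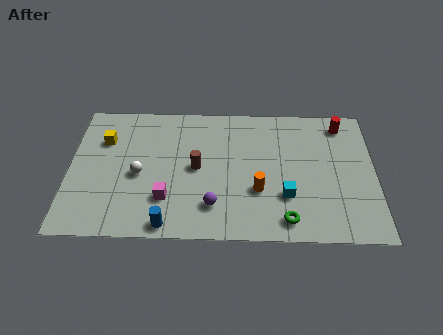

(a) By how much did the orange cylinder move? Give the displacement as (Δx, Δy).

(2.3, -1.2)

The orange cylinder started near (6.6, 4.2) and ended near (8.9, 3.0).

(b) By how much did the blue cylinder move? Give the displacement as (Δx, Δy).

(0.9, -0.6)

The blue cylinder was at about (3.8, 1.4) and moved to about (4.7, 0.8).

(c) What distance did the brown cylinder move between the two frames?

2.4

The brown cylinder was near (6.3, 2.0) before and (6.0, 4.4) after, so it travelled √(0.3² + 2.4²) ≈ 2.4 units.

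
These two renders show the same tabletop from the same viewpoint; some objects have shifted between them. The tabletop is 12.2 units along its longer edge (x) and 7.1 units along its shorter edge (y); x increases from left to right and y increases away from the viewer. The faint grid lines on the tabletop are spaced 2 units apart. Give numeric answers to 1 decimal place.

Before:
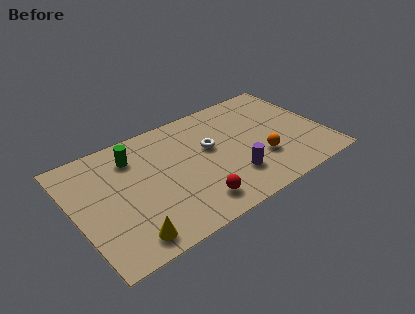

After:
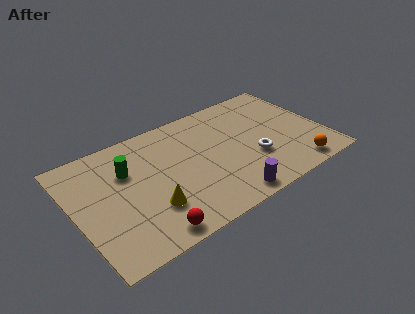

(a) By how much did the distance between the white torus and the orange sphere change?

-0.5

They were about 2.9 units apart before and 2.4 after — 0.5 units closer together.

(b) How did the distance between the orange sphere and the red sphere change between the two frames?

+3.7

Before: roughly 3.6 units apart; after: 7.3. That's 3.7 units further apart.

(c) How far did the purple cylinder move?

1.2

The purple cylinder moved from about (7.4, 1.9) to (6.9, 0.8), a distance of √(0.5² + 1.1²) ≈ 1.2.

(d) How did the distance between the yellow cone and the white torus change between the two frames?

-0.4

Before: roughly 5.6 units apart; after: 5.2. That's 0.4 units closer together.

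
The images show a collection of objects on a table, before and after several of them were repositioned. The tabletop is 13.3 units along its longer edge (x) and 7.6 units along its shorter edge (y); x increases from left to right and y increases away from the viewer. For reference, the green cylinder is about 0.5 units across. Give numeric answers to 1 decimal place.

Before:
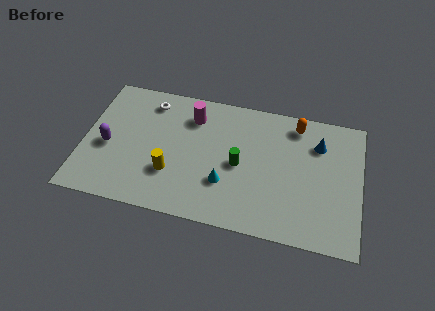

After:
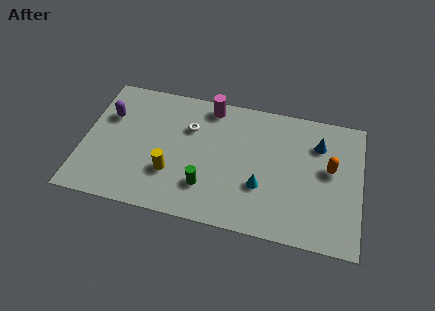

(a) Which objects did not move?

the blue cone and the yellow cylinder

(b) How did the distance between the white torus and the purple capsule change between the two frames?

+0.4

The distance was about 3.5 in the first image and 3.9 in the second, so they moved 0.4 units further apart.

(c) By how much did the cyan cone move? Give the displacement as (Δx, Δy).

(1.7, 0.2)

From the two frames, the cyan cone sits at roughly (6.9, 2.4) before and (8.6, 2.6) after.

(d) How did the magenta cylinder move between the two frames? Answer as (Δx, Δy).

(0.8, 0.8)

The magenta cylinder was at about (5.1, 5.9) and moved to about (5.9, 6.7).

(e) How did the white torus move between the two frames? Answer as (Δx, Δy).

(2.0, -1.1)

The white torus was at about (3.0, 6.3) and moved to about (5.0, 5.2).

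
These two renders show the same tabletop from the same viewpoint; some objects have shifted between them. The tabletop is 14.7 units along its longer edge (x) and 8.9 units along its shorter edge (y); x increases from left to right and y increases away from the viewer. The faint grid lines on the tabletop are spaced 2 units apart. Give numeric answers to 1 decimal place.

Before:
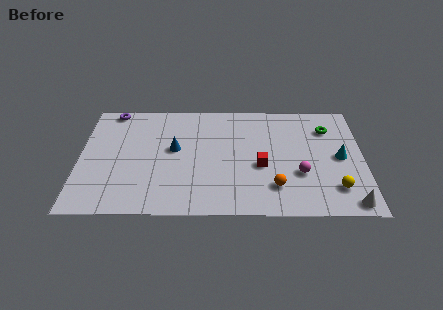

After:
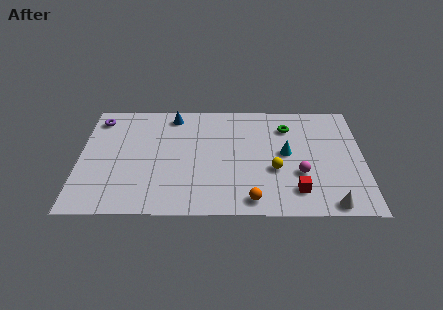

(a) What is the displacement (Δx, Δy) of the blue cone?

(-0.1, 2.7)

From the two frames, the blue cone sits at roughly (4.9, 5.0) before and (4.8, 7.7) after.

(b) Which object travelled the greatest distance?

the yellow sphere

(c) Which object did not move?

the magenta sphere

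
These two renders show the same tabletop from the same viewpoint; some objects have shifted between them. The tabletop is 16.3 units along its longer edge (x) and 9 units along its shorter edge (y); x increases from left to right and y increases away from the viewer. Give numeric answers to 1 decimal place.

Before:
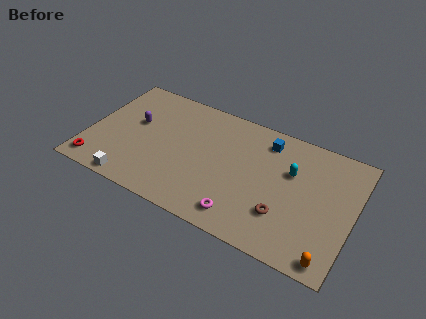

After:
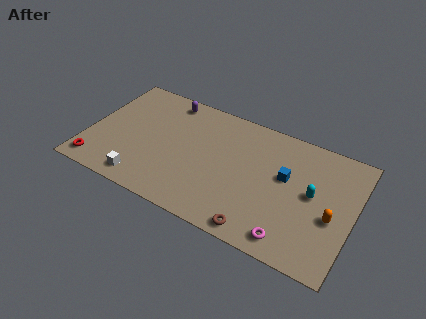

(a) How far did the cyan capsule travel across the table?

1.7

The cyan capsule was near (12.4, 5.8) before and (13.8, 4.8) after, so it travelled √(1.4² + 1.0²) ≈ 1.7 units.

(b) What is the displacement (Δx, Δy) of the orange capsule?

(-0.2, 2.8)

The orange capsule started near (15.3, 0.9) and ended near (15.1, 3.7).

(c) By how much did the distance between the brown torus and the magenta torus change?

-0.8

The distance was about 2.7 in the first image and 1.9 in the second, so they moved 0.8 units closer together.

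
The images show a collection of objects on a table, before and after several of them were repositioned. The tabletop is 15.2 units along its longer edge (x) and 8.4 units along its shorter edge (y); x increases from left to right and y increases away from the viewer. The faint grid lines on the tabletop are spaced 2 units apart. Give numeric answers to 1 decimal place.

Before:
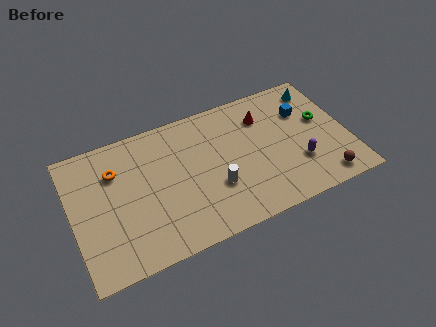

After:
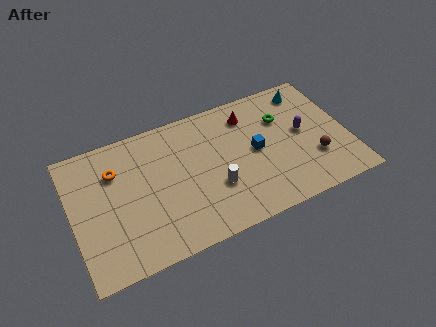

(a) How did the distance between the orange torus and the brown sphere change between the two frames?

-0.8

They were about 12.0 units apart before and 11.2 after — 0.8 units closer together.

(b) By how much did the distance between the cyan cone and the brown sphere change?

-1.4

They were about 5.9 units apart before and 4.5 after — 1.4 units closer together.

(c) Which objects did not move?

the white cylinder and the orange torus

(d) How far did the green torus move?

2.3

From (13.9, 4.9) to (11.8, 5.8), the green torus covered √(2.1² + 0.9²) ≈ 2.3 units.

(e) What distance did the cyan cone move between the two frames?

0.6

From (14.0, 7.0) to (13.4, 7.1), the cyan cone covered √(0.6² + 0.1²) ≈ 0.6 units.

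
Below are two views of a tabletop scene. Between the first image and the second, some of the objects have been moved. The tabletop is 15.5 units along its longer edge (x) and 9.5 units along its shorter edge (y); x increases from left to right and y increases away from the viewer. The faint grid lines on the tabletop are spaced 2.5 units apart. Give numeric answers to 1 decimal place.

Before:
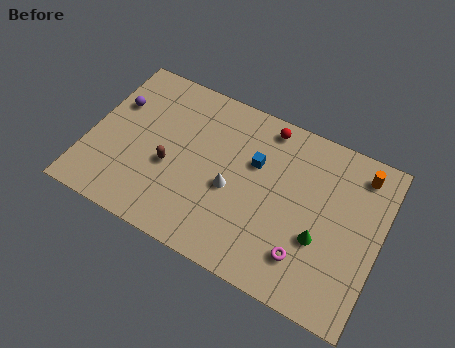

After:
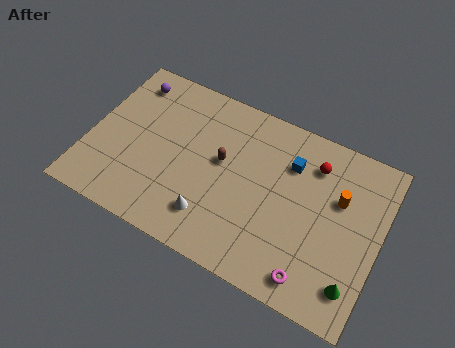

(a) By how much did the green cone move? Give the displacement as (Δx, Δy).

(2.0, -1.6)

From the two frames, the green cone sits at roughly (12.5, 3.5) before and (14.5, 1.9) after.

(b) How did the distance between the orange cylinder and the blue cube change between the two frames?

-2.9

The distance was about 5.7 in the first image and 2.8 in the second, so they moved 2.9 units closer together.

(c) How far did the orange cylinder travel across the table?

2.1

The orange cylinder was near (14.1, 8.0) before and (13.2, 6.1) after, so it travelled √(0.9² + 1.9²) ≈ 2.1 units.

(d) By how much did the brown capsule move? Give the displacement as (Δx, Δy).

(2.6, 1.5)

The brown capsule was at about (4.4, 3.9) and moved to about (7.0, 5.4).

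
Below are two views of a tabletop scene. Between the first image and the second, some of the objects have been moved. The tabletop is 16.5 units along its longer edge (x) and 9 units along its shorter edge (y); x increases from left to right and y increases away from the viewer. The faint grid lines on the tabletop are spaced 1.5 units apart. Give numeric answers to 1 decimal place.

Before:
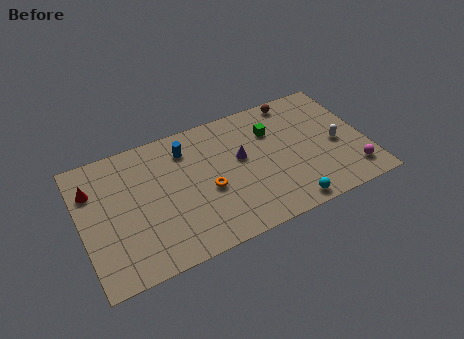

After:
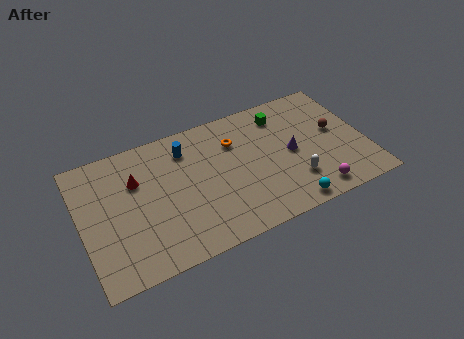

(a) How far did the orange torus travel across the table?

3.3

From (7.2, 3.8) to (9.1, 6.5), the orange torus covered √(1.9² + 2.7²) ≈ 3.3 units.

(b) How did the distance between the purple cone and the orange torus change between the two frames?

+1.2

Before: roughly 2.5 units apart; after: 3.7. That's 1.2 units further apart.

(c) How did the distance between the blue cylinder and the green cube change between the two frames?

+0.7

The distance was about 5.0 in the first image and 5.7 in the second, so they moved 0.7 units further apart.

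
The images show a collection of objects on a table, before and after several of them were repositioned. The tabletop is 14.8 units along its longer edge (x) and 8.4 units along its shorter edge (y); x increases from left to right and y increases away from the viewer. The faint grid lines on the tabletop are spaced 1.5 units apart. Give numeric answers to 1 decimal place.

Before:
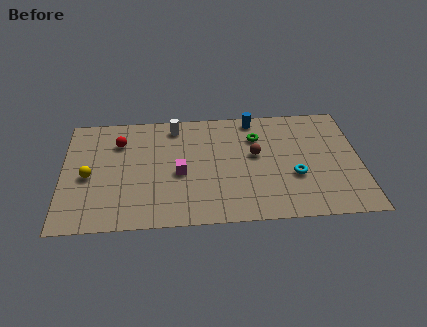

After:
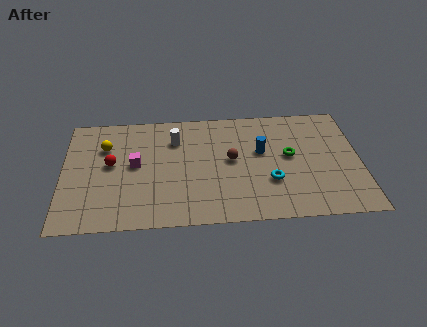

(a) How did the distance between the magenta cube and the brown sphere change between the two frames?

+0.8

The distance was about 4.0 in the first image and 4.8 in the second, so they moved 0.8 units further apart.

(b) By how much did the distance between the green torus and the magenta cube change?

+3.1

Before: roughly 4.6 units apart; after: 7.7. That's 3.1 units further apart.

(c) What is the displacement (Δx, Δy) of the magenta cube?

(-2.2, 0.8)

The magenta cube started near (5.8, 3.7) and ended near (3.6, 4.5).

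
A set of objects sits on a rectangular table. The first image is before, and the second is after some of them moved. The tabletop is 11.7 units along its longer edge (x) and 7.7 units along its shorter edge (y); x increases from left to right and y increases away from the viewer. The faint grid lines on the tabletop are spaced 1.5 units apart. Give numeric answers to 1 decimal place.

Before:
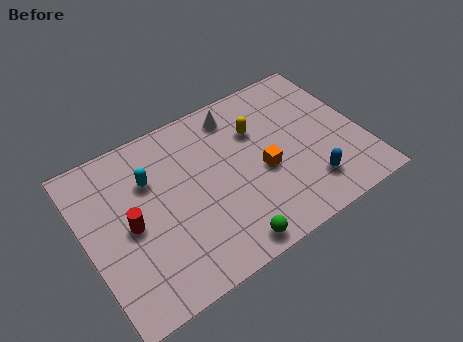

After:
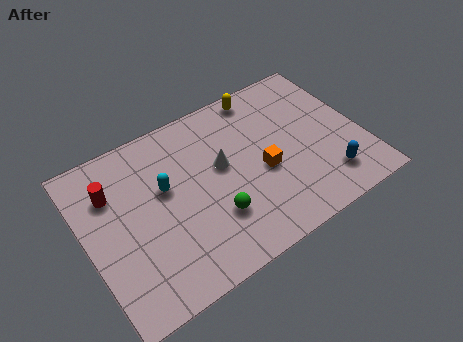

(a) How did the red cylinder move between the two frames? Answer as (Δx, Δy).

(-0.5, 1.8)

The red cylinder started near (1.8, 3.7) and ended near (1.3, 5.5).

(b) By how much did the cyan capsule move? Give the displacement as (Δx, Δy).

(0.5, -0.7)

The cyan capsule started near (2.9, 5.3) and ended near (3.4, 4.6).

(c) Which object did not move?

the orange cube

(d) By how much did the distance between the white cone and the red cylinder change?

-1.1

Before: roughly 5.7 units apart; after: 4.6. That's 1.1 units closer together.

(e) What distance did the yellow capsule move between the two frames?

1.7

The yellow capsule moved from about (7.5, 5.3) to (8.0, 6.9), a distance of √(0.5² + 1.6²) ≈ 1.7.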